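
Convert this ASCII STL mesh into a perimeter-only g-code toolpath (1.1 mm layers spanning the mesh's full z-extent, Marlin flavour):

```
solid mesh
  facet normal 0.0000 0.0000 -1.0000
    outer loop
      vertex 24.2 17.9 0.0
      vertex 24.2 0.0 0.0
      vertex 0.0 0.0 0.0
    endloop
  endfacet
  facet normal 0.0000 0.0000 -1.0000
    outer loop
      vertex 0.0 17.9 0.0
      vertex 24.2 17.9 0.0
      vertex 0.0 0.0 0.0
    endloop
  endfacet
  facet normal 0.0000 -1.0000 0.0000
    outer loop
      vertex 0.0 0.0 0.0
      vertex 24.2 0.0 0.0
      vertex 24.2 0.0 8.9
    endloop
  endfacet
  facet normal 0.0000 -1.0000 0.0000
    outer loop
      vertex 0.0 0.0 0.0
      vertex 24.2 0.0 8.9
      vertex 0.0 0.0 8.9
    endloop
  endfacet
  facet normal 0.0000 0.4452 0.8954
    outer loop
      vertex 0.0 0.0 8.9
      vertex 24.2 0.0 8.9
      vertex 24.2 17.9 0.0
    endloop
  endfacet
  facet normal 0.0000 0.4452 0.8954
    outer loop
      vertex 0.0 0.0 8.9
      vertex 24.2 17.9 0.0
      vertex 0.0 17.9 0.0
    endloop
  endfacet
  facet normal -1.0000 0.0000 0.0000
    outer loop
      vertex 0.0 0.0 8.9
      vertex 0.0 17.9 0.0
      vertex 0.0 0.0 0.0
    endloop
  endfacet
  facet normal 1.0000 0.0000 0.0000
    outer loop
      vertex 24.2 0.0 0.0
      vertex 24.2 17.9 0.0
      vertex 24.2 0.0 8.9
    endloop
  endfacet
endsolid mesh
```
; perimeter-only toolpath
G21 ; units = mm
G90 ; absolute positioning
G28 ; home
; layer 1
G0 Z1.1
G0 X0.0 Y0.0
G1 X24.2 Y0.0
G1 X24.2 Y15.7
G1 X0.0 Y15.7
G1 X0.0 Y0.0
; layer 2
G0 Z2.2
G0 X0.0 Y0.0
G1 X24.2 Y0.0
G1 X24.2 Y13.4
G1 X0.0 Y13.4
G1 X0.0 Y0.0
; layer 3
G0 Z3.3
G0 X0.0 Y0.0
G1 X24.2 Y0.0
G1 X24.2 Y11.2
G1 X0.0 Y11.2
G1 X0.0 Y0.0
; layer 4
G0 Z4.5
G0 X0.0 Y0.0
G1 X24.2 Y0.0
G1 X24.2 Y8.9
G1 X0.0 Y8.9
G1 X0.0 Y0.0
; layer 5
G0 Z5.6
G0 X0.0 Y0.0
G1 X24.2 Y0.0
G1 X24.2 Y6.7
G1 X0.0 Y6.7
G1 X0.0 Y0.0
; layer 6
G0 Z6.7
G0 X0.0 Y0.0
G1 X24.2 Y0.0
G1 X24.2 Y4.5
G1 X0.0 Y4.5
G1 X0.0 Y0.0
; layer 7
G0 Z7.8
G0 X0.0 Y0.0
G1 X24.2 Y0.0
G1 X24.2 Y2.2
G1 X0.0 Y2.2
G1 X0.0 Y0.0
M2 ; end

The solid is a wedge (ramp): 24.2 × 17.9 mm base, rising to 8.9 mm along the y=0 edge and sloping linearly to z=0 at y=17.9. Slicing at Δz = 1.1 mm — 8 equal slices spanning the solid's height, so layer i sits at z = i·h/8 — gives 7 non-empty perimeters. Each is a 4-segment closed polygon; G0 lifts to the layer z and rapids to the start vertex, then G1 traces the edges. The cross-section shrinks linearly with z (the slice at the apex is degenerate and omitted).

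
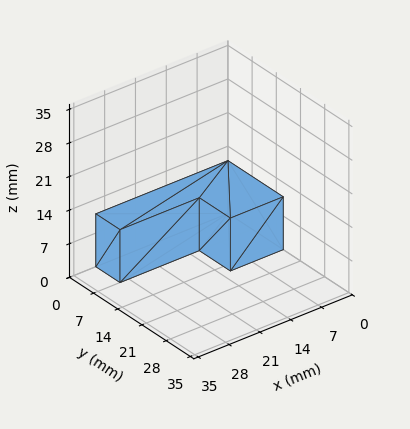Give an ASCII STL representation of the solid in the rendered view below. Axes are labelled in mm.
Reading the render: the shape is an L-shaped prism: outer 30 × 16 mm, arm thicknesses ≈ 7 mm (horizontal) and 12 mm (vertical), extruded 11 mm in z (dimensions read to the nearest mm from the axis ticks). For the STL, each face is triangulated and given an outward normal.

solid part
  facet normal 0.0000 0.0000 -1.0000
    outer loop
      vertex 30.00 7.00 0.00
      vertex 30.00 0.00 0.00
      vertex 0.00 0.00 0.00
    endloop
  endfacet
  facet normal 0.0000 0.0000 -1.0000
    outer loop
      vertex 12.00 7.00 0.00
      vertex 30.00 7.00 0.00
      vertex 0.00 0.00 0.00
    endloop
  endfacet
  facet normal 0.0000 0.0000 -1.0000
    outer loop
      vertex 12.00 16.00 0.00
      vertex 12.00 7.00 0.00
      vertex 0.00 0.00 0.00
    endloop
  endfacet
  facet normal 0.0000 0.0000 -1.0000
    outer loop
      vertex 0.00 16.00 0.00
      vertex 12.00 16.00 0.00
      vertex 0.00 0.00 0.00
    endloop
  endfacet
  facet normal 0.0000 0.0000 1.0000
    outer loop
      vertex 0.00 0.00 11.00
      vertex 30.00 0.00 11.00
      vertex 30.00 7.00 11.00
    endloop
  endfacet
  facet normal 0.0000 0.0000 1.0000
    outer loop
      vertex 0.00 0.00 11.00
      vertex 30.00 7.00 11.00
      vertex 12.00 7.00 11.00
    endloop
  endfacet
  facet normal 0.0000 0.0000 1.0000
    outer loop
      vertex 0.00 0.00 11.00
      vertex 12.00 7.00 11.00
      vertex 12.00 16.00 11.00
    endloop
  endfacet
  facet normal 0.0000 0.0000 1.0000
    outer loop
      vertex 0.00 0.00 11.00
      vertex 12.00 16.00 11.00
      vertex 0.00 16.00 11.00
    endloop
  endfacet
  facet normal 0.0000 -1.0000 0.0000
    outer loop
      vertex 0.00 0.00 0.00
      vertex 30.00 0.00 0.00
      vertex 30.00 0.00 11.00
    endloop
  endfacet
  facet normal 0.0000 -1.0000 0.0000
    outer loop
      vertex 0.00 0.00 0.00
      vertex 30.00 0.00 11.00
      vertex 0.00 0.00 11.00
    endloop
  endfacet
  facet normal 1.0000 0.0000 0.0000
    outer loop
      vertex 30.00 0.00 0.00
      vertex 30.00 7.00 0.00
      vertex 30.00 7.00 11.00
    endloop
  endfacet
  facet normal 1.0000 0.0000 0.0000
    outer loop
      vertex 30.00 0.00 0.00
      vertex 30.00 7.00 11.00
      vertex 30.00 0.00 11.00
    endloop
  endfacet
  facet normal 0.0000 1.0000 0.0000
    outer loop
      vertex 30.00 7.00 0.00
      vertex 12.00 7.00 0.00
      vertex 12.00 7.00 11.00
    endloop
  endfacet
  facet normal 0.0000 1.0000 0.0000
    outer loop
      vertex 30.00 7.00 0.00
      vertex 12.00 7.00 11.00
      vertex 30.00 7.00 11.00
    endloop
  endfacet
  facet normal 1.0000 0.0000 0.0000
    outer loop
      vertex 12.00 7.00 0.00
      vertex 12.00 16.00 0.00
      vertex 12.00 16.00 11.00
    endloop
  endfacet
  facet normal 1.0000 0.0000 0.0000
    outer loop
      vertex 12.00 7.00 0.00
      vertex 12.00 16.00 11.00
      vertex 12.00 7.00 11.00
    endloop
  endfacet
  facet normal 0.0000 1.0000 0.0000
    outer loop
      vertex 12.00 16.00 0.00
      vertex 0.00 16.00 0.00
      vertex 0.00 16.00 11.00
    endloop
  endfacet
  facet normal 0.0000 1.0000 0.0000
    outer loop
      vertex 12.00 16.00 0.00
      vertex 0.00 16.00 11.00
      vertex 12.00 16.00 11.00
    endloop
  endfacet
  facet normal -1.0000 0.0000 0.0000
    outer loop
      vertex 0.00 16.00 0.00
      vertex 0.00 0.00 0.00
      vertex 0.00 0.00 11.00
    endloop
  endfacet
  facet normal -1.0000 0.0000 0.0000
    outer loop
      vertex 0.00 16.00 0.00
      vertex 0.00 0.00 11.00
      vertex 0.00 16.00 11.00
    endloop
  endfacet
endsolid part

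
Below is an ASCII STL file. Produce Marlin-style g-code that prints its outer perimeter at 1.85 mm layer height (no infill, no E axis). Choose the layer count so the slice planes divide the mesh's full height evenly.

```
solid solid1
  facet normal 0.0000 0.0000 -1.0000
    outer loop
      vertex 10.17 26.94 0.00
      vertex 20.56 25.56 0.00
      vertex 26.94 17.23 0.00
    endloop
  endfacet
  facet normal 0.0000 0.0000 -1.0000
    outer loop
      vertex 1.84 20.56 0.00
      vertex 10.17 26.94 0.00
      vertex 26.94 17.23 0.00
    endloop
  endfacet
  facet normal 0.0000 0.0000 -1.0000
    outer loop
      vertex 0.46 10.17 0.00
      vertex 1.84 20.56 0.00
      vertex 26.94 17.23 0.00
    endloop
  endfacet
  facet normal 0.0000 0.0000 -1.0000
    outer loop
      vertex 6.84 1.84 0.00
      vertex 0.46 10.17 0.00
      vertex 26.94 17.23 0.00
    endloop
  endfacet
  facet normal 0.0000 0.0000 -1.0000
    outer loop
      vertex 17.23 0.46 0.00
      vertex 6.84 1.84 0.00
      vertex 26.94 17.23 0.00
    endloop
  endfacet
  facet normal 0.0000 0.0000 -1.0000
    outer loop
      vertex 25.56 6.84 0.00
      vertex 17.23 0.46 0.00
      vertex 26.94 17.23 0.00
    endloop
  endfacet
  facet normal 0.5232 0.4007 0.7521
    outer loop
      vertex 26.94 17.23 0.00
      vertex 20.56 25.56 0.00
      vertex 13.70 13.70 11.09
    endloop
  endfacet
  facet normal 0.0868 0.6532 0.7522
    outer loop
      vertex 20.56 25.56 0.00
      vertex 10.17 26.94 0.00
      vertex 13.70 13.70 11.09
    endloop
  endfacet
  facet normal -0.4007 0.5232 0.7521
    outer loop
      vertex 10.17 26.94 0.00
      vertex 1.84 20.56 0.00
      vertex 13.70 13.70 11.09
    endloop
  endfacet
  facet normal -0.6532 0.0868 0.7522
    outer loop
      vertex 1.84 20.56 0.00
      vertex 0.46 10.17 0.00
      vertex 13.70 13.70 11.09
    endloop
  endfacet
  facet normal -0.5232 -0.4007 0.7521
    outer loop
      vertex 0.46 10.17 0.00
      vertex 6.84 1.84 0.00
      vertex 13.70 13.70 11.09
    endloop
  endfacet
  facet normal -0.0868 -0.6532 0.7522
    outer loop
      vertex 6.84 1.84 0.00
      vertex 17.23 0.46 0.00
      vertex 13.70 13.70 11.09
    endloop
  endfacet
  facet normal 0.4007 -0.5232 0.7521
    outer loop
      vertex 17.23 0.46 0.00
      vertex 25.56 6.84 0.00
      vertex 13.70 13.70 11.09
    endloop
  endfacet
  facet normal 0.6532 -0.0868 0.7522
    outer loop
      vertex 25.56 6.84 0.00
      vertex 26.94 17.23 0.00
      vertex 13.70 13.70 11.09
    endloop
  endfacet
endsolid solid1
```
; perimeter-only toolpath
G21 ; units = mm
G90 ; absolute positioning
G28 ; home
; layer 1
G0 Z1.85
G0 X24.73 Y16.64
G1 X19.42 Y23.58
G1 X10.76 Y24.73
G1 X3.82 Y19.42
G1 X2.67 Y10.76
G1 X7.98 Y3.82
G1 X16.64 Y2.67
G1 X23.58 Y7.98
G1 X24.73 Y16.64
; layer 2
G0 Z3.70
G0 X22.53 Y16.05
G1 X18.27 Y21.61
G1 X11.35 Y22.53
G1 X5.79 Y18.27
G1 X4.87 Y11.35
G1 X9.13 Y5.79
G1 X16.05 Y4.87
G1 X21.61 Y9.13
G1 X22.53 Y16.05
; layer 3
G0 Z5.54
G0 X20.32 Y15.46
G1 X17.13 Y19.63
G1 X11.93 Y20.32
G1 X7.77 Y17.13
G1 X7.08 Y11.93
G1 X10.27 Y7.77
G1 X15.46 Y7.08
G1 X19.63 Y10.27
G1 X20.32 Y15.46
; layer 4
G0 Z7.39
G0 X18.11 Y14.88
G1 X15.99 Y17.65
G1 X12.52 Y18.11
G1 X9.75 Y15.99
G1 X9.29 Y12.52
G1 X11.41 Y9.75
G1 X14.88 Y9.29
G1 X17.65 Y11.41
G1 X18.11 Y14.88
; layer 5
G0 Z9.24
G0 X15.91 Y14.29
G1 X14.84 Y15.68
G1 X13.11 Y15.91
G1 X11.72 Y14.84
G1 X11.49 Y13.11
G1 X12.56 Y11.72
G1 X14.29 Y11.49
G1 X15.68 Y12.56
G1 X15.91 Y14.29
M2 ; end

The solid is a regular 8-sided pyramid, base circumscribed radius ≈ 13.7 mm, apex at z ≈ 11.1 mm. Slicing at Δz = 1.85 mm — 6 equal slices spanning the solid's height, so layer i sits at z = i·h/6 — gives 5 non-empty perimeters. Each is a 8-segment closed polygon; G0 lifts to the layer z and rapids to the start vertex, then G1 traces the edges. The cross-section shrinks linearly with z (the slice at the apex is degenerate and omitted).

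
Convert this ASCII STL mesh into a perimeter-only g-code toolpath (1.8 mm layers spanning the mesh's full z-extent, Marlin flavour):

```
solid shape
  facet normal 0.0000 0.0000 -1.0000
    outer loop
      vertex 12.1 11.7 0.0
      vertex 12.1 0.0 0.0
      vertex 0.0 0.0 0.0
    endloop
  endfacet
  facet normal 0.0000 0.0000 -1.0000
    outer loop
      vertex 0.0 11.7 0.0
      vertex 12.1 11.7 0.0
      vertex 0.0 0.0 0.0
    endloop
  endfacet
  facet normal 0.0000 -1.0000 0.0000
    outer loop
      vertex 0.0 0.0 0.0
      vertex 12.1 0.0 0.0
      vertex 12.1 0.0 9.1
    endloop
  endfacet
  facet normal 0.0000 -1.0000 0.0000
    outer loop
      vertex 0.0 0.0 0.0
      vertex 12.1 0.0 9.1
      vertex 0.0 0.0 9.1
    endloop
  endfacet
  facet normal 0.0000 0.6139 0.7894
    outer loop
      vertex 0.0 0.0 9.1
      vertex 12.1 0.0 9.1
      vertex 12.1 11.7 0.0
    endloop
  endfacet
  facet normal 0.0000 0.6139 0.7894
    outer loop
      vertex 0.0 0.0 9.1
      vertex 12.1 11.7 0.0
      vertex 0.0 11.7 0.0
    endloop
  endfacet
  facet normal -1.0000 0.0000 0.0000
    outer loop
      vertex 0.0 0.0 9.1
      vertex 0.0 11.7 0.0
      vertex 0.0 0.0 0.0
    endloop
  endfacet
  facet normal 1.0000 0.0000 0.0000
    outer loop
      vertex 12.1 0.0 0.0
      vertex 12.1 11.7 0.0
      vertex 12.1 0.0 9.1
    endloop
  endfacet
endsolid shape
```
; perimeter-only toolpath
G21 ; units = mm
G90 ; absolute positioning
G28 ; home
; layer 1
G0 Z1.8
G0 X0.0 Y0.0
G1 X12.1 Y0.0
G1 X12.1 Y9.4
G1 X0.0 Y9.4
G1 X0.0 Y0.0
; layer 2
G0 Z3.6
G0 X0.0 Y0.0
G1 X12.1 Y0.0
G1 X12.1 Y7.0
G1 X0.0 Y7.0
G1 X0.0 Y0.0
; layer 3
G0 Z5.5
G0 X0.0 Y0.0
G1 X12.1 Y0.0
G1 X12.1 Y4.7
G1 X0.0 Y4.7
G1 X0.0 Y0.0
; layer 4
G0 Z7.3
G0 X0.0 Y0.0
G1 X12.1 Y0.0
G1 X12.1 Y2.3
G1 X0.0 Y2.3
G1 X0.0 Y0.0
M2 ; end

The solid is a wedge (ramp): 12.1 × 11.7 mm base, rising to 9.1 mm along the y=0 edge and sloping linearly to z=0 at y=11.7. Slicing at Δz = 1.8 mm — 5 equal slices spanning the solid's height, so layer i sits at z = i·h/5 — gives 4 non-empty perimeters. Each is a 4-segment closed polygon; G0 lifts to the layer z and rapids to the start vertex, then G1 traces the edges. The cross-section shrinks linearly with z (the slice at the apex is degenerate and omitted).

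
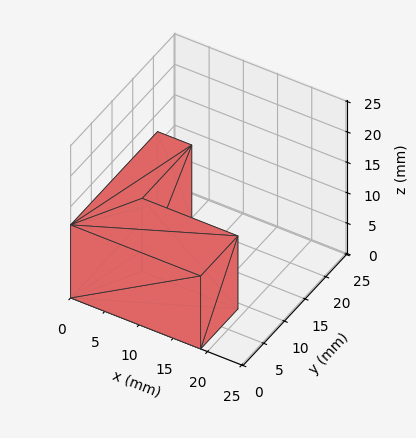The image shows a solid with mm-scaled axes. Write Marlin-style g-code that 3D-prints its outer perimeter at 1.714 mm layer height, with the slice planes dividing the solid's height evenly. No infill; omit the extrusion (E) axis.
Reading the render: the shape is an L-shaped prism: outer 19 × 21 mm, arm thicknesses ≈ 9 mm (horizontal) and 5 mm (vertical), extruded 12 mm in z (dimensions read to the nearest mm from the axis ticks). For the g-code, the solid's height is divided into equal slices at the stated Δz and each level perimeter traced with G1 moves after a G0 lift.

; perimeter-only toolpath
G21 ; units = mm
G90 ; absolute positioning
G28 ; home
; layer 1
G0 Z1.714
G0 X0.000 Y0.000
G1 X19.000 Y0.000
G1 X19.000 Y9.000
G1 X5.000 Y9.000
G1 X5.000 Y21.000
G1 X0.000 Y21.000
G1 X0.000 Y0.000
; layer 2
G0 Z3.429
G0 X0.000 Y0.000
G1 X19.000 Y0.000
G1 X19.000 Y9.000
G1 X5.000 Y9.000
G1 X5.000 Y21.000
G1 X0.000 Y21.000
G1 X0.000 Y0.000
; layer 3
G0 Z5.143
G0 X0.000 Y0.000
G1 X19.000 Y0.000
G1 X19.000 Y9.000
G1 X5.000 Y9.000
G1 X5.000 Y21.000
G1 X0.000 Y21.000
G1 X0.000 Y0.000
; layer 4
G0 Z6.857
G0 X0.000 Y0.000
G1 X19.000 Y0.000
G1 X19.000 Y9.000
G1 X5.000 Y9.000
G1 X5.000 Y21.000
G1 X0.000 Y21.000
G1 X0.000 Y0.000
; layer 5
G0 Z8.571
G0 X0.000 Y0.000
G1 X19.000 Y0.000
G1 X19.000 Y9.000
G1 X5.000 Y9.000
G1 X5.000 Y21.000
G1 X0.000 Y21.000
G1 X0.000 Y0.000
; layer 6
G0 Z10.286
G0 X0.000 Y0.000
G1 X19.000 Y0.000
G1 X19.000 Y9.000
G1 X5.000 Y9.000
G1 X5.000 Y21.000
G1 X0.000 Y21.000
G1 X0.000 Y0.000
; layer 7
G0 Z12.000
G0 X0.000 Y0.000
G1 X19.000 Y0.000
G1 X19.000 Y9.000
G1 X5.000 Y9.000
G1 X5.000 Y21.000
G1 X0.000 Y21.000
G1 X0.000 Y0.000
M2 ; end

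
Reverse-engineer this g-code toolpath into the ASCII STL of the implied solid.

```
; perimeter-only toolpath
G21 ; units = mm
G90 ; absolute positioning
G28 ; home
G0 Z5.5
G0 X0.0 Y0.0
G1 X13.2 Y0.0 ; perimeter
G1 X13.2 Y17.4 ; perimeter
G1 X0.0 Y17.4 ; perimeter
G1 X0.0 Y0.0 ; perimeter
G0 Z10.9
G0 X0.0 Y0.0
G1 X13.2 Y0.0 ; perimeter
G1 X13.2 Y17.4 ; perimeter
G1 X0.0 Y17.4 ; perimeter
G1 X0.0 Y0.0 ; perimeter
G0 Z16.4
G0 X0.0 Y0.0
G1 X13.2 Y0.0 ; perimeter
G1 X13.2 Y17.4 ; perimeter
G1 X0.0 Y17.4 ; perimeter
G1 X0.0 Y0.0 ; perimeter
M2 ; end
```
solid part
  facet normal 0.0000 0.0000 -1.0000
    outer loop
      vertex 13.2 17.4 0.0
      vertex 13.2 0.0 0.0
      vertex 0.0 0.0 0.0
    endloop
  endfacet
  facet normal 0.0000 0.0000 -1.0000
    outer loop
      vertex 0.0 17.4 0.0
      vertex 13.2 17.4 0.0
      vertex 0.0 0.0 0.0
    endloop
  endfacet
  facet normal 0.0000 0.0000 1.0000
    outer loop
      vertex 0.0 0.0 16.4
      vertex 13.2 0.0 16.4
      vertex 13.2 17.4 16.4
    endloop
  endfacet
  facet normal 0.0000 0.0000 1.0000
    outer loop
      vertex 0.0 0.0 16.4
      vertex 13.2 17.4 16.4
      vertex 0.0 17.4 16.4
    endloop
  endfacet
  facet normal 0.0000 -1.0000 0.0000
    outer loop
      vertex 0.0 0.0 0.0
      vertex 13.2 0.0 0.0
      vertex 13.2 0.0 16.4
    endloop
  endfacet
  facet normal 0.0000 -1.0000 0.0000
    outer loop
      vertex 0.0 0.0 0.0
      vertex 13.2 0.0 16.4
      vertex 0.0 0.0 16.4
    endloop
  endfacet
  facet normal 0.0000 1.0000 0.0000
    outer loop
      vertex 13.2 17.4 16.4
      vertex 13.2 17.4 0.0
      vertex 0.0 17.4 0.0
    endloop
  endfacet
  facet normal 0.0000 1.0000 0.0000
    outer loop
      vertex 0.0 17.4 16.4
      vertex 13.2 17.4 16.4
      vertex 0.0 17.4 0.0
    endloop
  endfacet
  facet normal -1.0000 0.0000 0.0000
    outer loop
      vertex 0.0 17.4 16.4
      vertex 0.0 17.4 0.0
      vertex 0.0 0.0 0.0
    endloop
  endfacet
  facet normal -1.0000 0.0000 0.0000
    outer loop
      vertex 0.0 0.0 16.4
      vertex 0.0 17.4 16.4
      vertex 0.0 0.0 0.0
    endloop
  endfacet
  facet normal 1.0000 0.0000 0.0000
    outer loop
      vertex 13.2 0.0 0.0
      vertex 13.2 17.4 0.0
      vertex 13.2 17.4 16.4
    endloop
  endfacet
  facet normal 1.0000 0.0000 0.0000
    outer loop
      vertex 13.2 0.0 0.0
      vertex 13.2 17.4 16.4
      vertex 13.2 0.0 16.4
    endloop
  endfacet
endsolid part

The G0 Z moves step by Δz≈5.5 mm. Every layer's G1 loop is the same polygon, so the solid is a straight extrusion of it from z=0 to z≈16.4. Closing with flat bottom and top caps and triangulating gives 12 facets — a rectangular box, roughly 13.2 × 17.4 mm footprint and 16.4 mm tall.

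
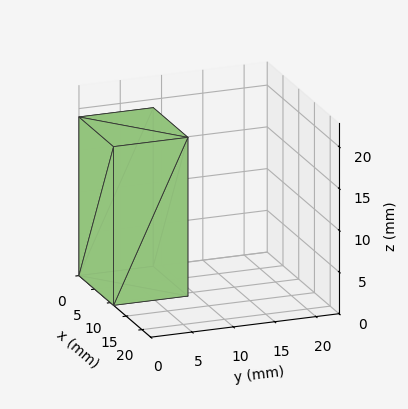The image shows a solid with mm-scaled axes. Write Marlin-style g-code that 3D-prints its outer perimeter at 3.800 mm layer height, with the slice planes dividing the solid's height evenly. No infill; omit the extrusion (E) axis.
Reading the render: the shape is a rectangular box, roughly 11 × 9 mm footprint and 19 mm tall (dimensions read to the nearest mm from the axis ticks). For the g-code, the solid's height is divided into equal slices at the stated Δz and each level perimeter traced with G1 moves after a G0 lift.

; perimeter-only toolpath
G21 ; units = mm
G90 ; absolute positioning
G28 ; home
; layer 1
G0 Z3.800
G0 X0.000 Y0.000
G1 X11.000 Y0.000
G1 X11.000 Y9.000
G1 X0.000 Y9.000
G1 X0.000 Y0.000
; layer 2
G0 Z7.600
G0 X0.000 Y0.000
G1 X11.000 Y0.000
G1 X11.000 Y9.000
G1 X0.000 Y9.000
G1 X0.000 Y0.000
; layer 3
G0 Z11.400
G0 X0.000 Y0.000
G1 X11.000 Y0.000
G1 X11.000 Y9.000
G1 X0.000 Y9.000
G1 X0.000 Y0.000
; layer 4
G0 Z15.200
G0 X0.000 Y0.000
G1 X11.000 Y0.000
G1 X11.000 Y9.000
G1 X0.000 Y9.000
G1 X0.000 Y0.000
; layer 5
G0 Z19.000
G0 X0.000 Y0.000
G1 X11.000 Y0.000
G1 X11.000 Y9.000
G1 X0.000 Y9.000
G1 X0.000 Y0.000
M2 ; end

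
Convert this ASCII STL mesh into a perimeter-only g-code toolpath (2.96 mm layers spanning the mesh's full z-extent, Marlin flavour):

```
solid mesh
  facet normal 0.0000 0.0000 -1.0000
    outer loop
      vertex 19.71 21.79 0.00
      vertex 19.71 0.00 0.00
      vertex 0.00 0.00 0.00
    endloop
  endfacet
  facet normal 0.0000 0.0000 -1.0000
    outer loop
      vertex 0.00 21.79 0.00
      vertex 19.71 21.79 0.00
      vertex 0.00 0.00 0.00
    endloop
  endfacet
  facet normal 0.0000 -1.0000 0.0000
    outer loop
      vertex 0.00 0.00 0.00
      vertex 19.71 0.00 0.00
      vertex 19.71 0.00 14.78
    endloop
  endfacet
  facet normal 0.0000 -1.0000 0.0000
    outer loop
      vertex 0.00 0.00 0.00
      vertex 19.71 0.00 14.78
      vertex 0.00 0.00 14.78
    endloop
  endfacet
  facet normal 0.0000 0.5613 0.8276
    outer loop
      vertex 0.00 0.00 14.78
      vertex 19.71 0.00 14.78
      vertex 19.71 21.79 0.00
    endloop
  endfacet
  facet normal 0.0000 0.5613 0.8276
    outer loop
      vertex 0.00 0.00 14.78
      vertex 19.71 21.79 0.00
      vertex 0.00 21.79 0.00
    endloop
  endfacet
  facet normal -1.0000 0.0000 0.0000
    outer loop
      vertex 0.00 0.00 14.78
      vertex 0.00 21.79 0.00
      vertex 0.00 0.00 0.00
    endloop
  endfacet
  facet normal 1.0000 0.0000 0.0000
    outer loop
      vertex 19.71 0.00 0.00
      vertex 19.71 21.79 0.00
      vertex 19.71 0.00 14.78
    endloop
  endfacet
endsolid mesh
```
; perimeter-only toolpath
G21 ; units = mm
G90 ; absolute positioning
G28 ; home
; layer 1
G0 Z2.96
G0 X0.00 Y0.00
G1 X19.71 Y0.00
G1 X19.71 Y17.43
G1 X0.00 Y17.43
G1 X0.00 Y0.00
; layer 2
G0 Z5.91
G0 X0.00 Y0.00
G1 X19.71 Y0.00
G1 X19.71 Y13.07
G1 X0.00 Y13.07
G1 X0.00 Y0.00
; layer 3
G0 Z8.87
G0 X0.00 Y0.00
G1 X19.71 Y0.00
G1 X19.71 Y8.72
G1 X0.00 Y8.72
G1 X0.00 Y0.00
; layer 4
G0 Z11.82
G0 X0.00 Y0.00
G1 X19.71 Y0.00
G1 X19.71 Y4.36
G1 X0.00 Y4.36
G1 X0.00 Y0.00
M2 ; end

The solid is a wedge (ramp): 19.7 × 21.8 mm base, rising to 14.8 mm along the y=0 edge and sloping linearly to z=0 at y=21.8. Slicing at Δz = 2.96 mm — 5 equal slices spanning the solid's height, so layer i sits at z = i·h/5 — gives 4 non-empty perimeters. Each is a 4-segment closed polygon; G0 lifts to the layer z and rapids to the start vertex, then G1 traces the edges. The cross-section shrinks linearly with z (the slice at the apex is degenerate and omitted).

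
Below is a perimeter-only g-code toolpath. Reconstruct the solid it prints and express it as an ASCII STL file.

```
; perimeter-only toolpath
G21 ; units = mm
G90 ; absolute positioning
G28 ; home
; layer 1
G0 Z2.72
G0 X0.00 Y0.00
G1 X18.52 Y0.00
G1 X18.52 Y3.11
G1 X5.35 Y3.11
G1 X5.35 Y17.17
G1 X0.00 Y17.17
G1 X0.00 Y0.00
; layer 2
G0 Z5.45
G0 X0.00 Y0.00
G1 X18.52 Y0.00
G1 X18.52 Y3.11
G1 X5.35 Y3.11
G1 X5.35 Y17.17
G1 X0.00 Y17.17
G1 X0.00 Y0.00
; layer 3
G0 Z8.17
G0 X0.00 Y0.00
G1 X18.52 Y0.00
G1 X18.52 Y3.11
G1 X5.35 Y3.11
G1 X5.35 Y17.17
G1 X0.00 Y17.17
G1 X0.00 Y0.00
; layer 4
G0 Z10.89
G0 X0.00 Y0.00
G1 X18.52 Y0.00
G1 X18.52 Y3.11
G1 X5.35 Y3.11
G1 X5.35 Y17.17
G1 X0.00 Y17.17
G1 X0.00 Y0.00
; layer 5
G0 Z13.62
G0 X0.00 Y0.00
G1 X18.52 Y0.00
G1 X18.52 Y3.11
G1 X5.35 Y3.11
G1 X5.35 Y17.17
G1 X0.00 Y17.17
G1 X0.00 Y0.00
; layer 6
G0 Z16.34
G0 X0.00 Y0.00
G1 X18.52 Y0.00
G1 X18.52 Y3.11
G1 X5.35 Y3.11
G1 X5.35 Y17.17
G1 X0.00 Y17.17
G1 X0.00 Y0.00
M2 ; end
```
solid part
  facet normal 0.0000 0.0000 -1.0000
    outer loop
      vertex 18.52 3.11 0.00
      vertex 18.52 0.00 0.00
      vertex 0.00 0.00 0.00
    endloop
  endfacet
  facet normal 0.0000 0.0000 -1.0000
    outer loop
      vertex 5.35 3.11 0.00
      vertex 18.52 3.11 0.00
      vertex 0.00 0.00 0.00
    endloop
  endfacet
  facet normal 0.0000 0.0000 -1.0000
    outer loop
      vertex 5.35 17.17 0.00
      vertex 5.35 3.11 0.00
      vertex 0.00 0.00 0.00
    endloop
  endfacet
  facet normal 0.0000 0.0000 -1.0000
    outer loop
      vertex 0.00 17.17 0.00
      vertex 5.35 17.17 0.00
      vertex 0.00 0.00 0.00
    endloop
  endfacet
  facet normal 0.0000 0.0000 1.0000
    outer loop
      vertex 0.00 0.00 16.34
      vertex 18.52 0.00 16.34
      vertex 18.52 3.11 16.34
    endloop
  endfacet
  facet normal 0.0000 0.0000 1.0000
    outer loop
      vertex 0.00 0.00 16.34
      vertex 18.52 3.11 16.34
      vertex 5.35 3.11 16.34
    endloop
  endfacet
  facet normal 0.0000 0.0000 1.0000
    outer loop
      vertex 0.00 0.00 16.34
      vertex 5.35 3.11 16.34
      vertex 5.35 17.17 16.34
    endloop
  endfacet
  facet normal 0.0000 0.0000 1.0000
    outer loop
      vertex 0.00 0.00 16.34
      vertex 5.35 17.17 16.34
      vertex 0.00 17.17 16.34
    endloop
  endfacet
  facet normal 0.0000 -1.0000 0.0000
    outer loop
      vertex 0.00 0.00 0.00
      vertex 18.52 0.00 0.00
      vertex 18.52 0.00 16.34
    endloop
  endfacet
  facet normal 0.0000 -1.0000 0.0000
    outer loop
      vertex 0.00 0.00 0.00
      vertex 18.52 0.00 16.34
      vertex 0.00 0.00 16.34
    endloop
  endfacet
  facet normal 1.0000 0.0000 0.0000
    outer loop
      vertex 18.52 0.00 0.00
      vertex 18.52 3.11 0.00
      vertex 18.52 3.11 16.34
    endloop
  endfacet
  facet normal 1.0000 0.0000 0.0000
    outer loop
      vertex 18.52 0.00 0.00
      vertex 18.52 3.11 16.34
      vertex 18.52 0.00 16.34
    endloop
  endfacet
  facet normal 0.0000 1.0000 0.0000
    outer loop
      vertex 18.52 3.11 0.00
      vertex 5.35 3.11 0.00
      vertex 5.35 3.11 16.34
    endloop
  endfacet
  facet normal 0.0000 1.0000 0.0000
    outer loop
      vertex 18.52 3.11 0.00
      vertex 5.35 3.11 16.34
      vertex 18.52 3.11 16.34
    endloop
  endfacet
  facet normal 1.0000 0.0000 0.0000
    outer loop
      vertex 5.35 3.11 0.00
      vertex 5.35 17.17 0.00
      vertex 5.35 17.17 16.34
    endloop
  endfacet
  facet normal 1.0000 0.0000 0.0000
    outer loop
      vertex 5.35 3.11 0.00
      vertex 5.35 17.17 16.34
      vertex 5.35 3.11 16.34
    endloop
  endfacet
  facet normal 0.0000 1.0000 0.0000
    outer loop
      vertex 5.35 17.17 0.00
      vertex 0.00 17.17 0.00
      vertex 0.00 17.17 16.34
    endloop
  endfacet
  facet normal 0.0000 1.0000 0.0000
    outer loop
      vertex 5.35 17.17 0.00
      vertex 0.00 17.17 16.34
      vertex 5.35 17.17 16.34
    endloop
  endfacet
  facet normal -1.0000 0.0000 0.0000
    outer loop
      vertex 0.00 17.17 0.00
      vertex 0.00 0.00 0.00
      vertex 0.00 0.00 16.34
    endloop
  endfacet
  facet normal -1.0000 0.0000 0.0000
    outer loop
      vertex 0.00 17.17 0.00
      vertex 0.00 0.00 16.34
      vertex 0.00 17.17 16.34
    endloop
  endfacet
endsolid part

The G0 Z moves step by Δz≈2.72 mm. Every layer's G1 loop is the same polygon, so the solid is a straight extrusion of it from z=0 to z≈16.3. Closing with flat bottom and top caps and triangulating gives 20 facets — an L-shaped prism: outer 18.5 × 17.2 mm, arm thicknesses ≈ 3.11 mm (horizontal) and 5.35 mm (vertical), extruded 16.3 mm in z.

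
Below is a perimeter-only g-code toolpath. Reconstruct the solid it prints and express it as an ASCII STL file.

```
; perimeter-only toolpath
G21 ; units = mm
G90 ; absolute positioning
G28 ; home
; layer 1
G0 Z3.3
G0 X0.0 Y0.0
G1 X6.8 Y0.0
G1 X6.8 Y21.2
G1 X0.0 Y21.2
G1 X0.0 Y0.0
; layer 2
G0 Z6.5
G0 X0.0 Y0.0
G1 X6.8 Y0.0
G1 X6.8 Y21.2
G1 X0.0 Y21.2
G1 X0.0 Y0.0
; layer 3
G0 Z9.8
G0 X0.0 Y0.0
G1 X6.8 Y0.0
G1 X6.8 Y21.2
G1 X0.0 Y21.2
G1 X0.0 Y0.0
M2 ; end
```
solid part
  facet normal 0.0000 0.0000 -1.0000
    outer loop
      vertex 6.8 21.2 0.0
      vertex 6.8 0.0 0.0
      vertex 0.0 0.0 0.0
    endloop
  endfacet
  facet normal 0.0000 0.0000 -1.0000
    outer loop
      vertex 0.0 21.2 0.0
      vertex 6.8 21.2 0.0
      vertex 0.0 0.0 0.0
    endloop
  endfacet
  facet normal 0.0000 0.0000 1.0000
    outer loop
      vertex 0.0 0.0 9.8
      vertex 6.8 0.0 9.8
      vertex 6.8 21.2 9.8
    endloop
  endfacet
  facet normal 0.0000 0.0000 1.0000
    outer loop
      vertex 0.0 0.0 9.8
      vertex 6.8 21.2 9.8
      vertex 0.0 21.2 9.8
    endloop
  endfacet
  facet normal 0.0000 -1.0000 0.0000
    outer loop
      vertex 0.0 0.0 0.0
      vertex 6.8 0.0 0.0
      vertex 6.8 0.0 9.8
    endloop
  endfacet
  facet normal 0.0000 -1.0000 0.0000
    outer loop
      vertex 0.0 0.0 0.0
      vertex 6.8 0.0 9.8
      vertex 0.0 0.0 9.8
    endloop
  endfacet
  facet normal 0.0000 1.0000 0.0000
    outer loop
      vertex 6.8 21.2 9.8
      vertex 6.8 21.2 0.0
      vertex 0.0 21.2 0.0
    endloop
  endfacet
  facet normal 0.0000 1.0000 0.0000
    outer loop
      vertex 0.0 21.2 9.8
      vertex 6.8 21.2 9.8
      vertex 0.0 21.2 0.0
    endloop
  endfacet
  facet normal -1.0000 0.0000 0.0000
    outer loop
      vertex 0.0 21.2 9.8
      vertex 0.0 21.2 0.0
      vertex 0.0 0.0 0.0
    endloop
  endfacet
  facet normal -1.0000 0.0000 0.0000
    outer loop
      vertex 0.0 0.0 9.8
      vertex 0.0 21.2 9.8
      vertex 0.0 0.0 0.0
    endloop
  endfacet
  facet normal 1.0000 0.0000 0.0000
    outer loop
      vertex 6.8 0.0 0.0
      vertex 6.8 21.2 0.0
      vertex 6.8 21.2 9.8
    endloop
  endfacet
  facet normal 1.0000 0.0000 0.0000
    outer loop
      vertex 6.8 0.0 0.0
      vertex 6.8 21.2 9.8
      vertex 6.8 0.0 9.8
    endloop
  endfacet
endsolid part

The G0 Z moves step by Δz≈3.3 mm. Every layer's G1 loop is the same polygon, so the solid is a straight extrusion of it from z=0 to z≈9.8. Closing with flat bottom and top caps and triangulating gives 12 facets — a rectangular box, roughly 6.8 × 21.2 mm footprint and 9.8 mm tall.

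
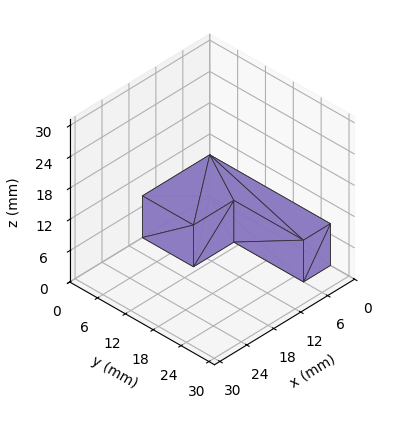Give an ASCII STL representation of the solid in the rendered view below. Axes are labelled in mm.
Reading the render: the shape is an L-shaped prism: outer 15 × 26 mm, arm thicknesses ≈ 11 mm (horizontal) and 6 mm (vertical), extruded 8 mm in z (dimensions read to the nearest mm from the axis ticks). For the STL, each face is triangulated and given an outward normal.

solid part
  facet normal 0.0000 0.0000 -1.0000
    outer loop
      vertex 15.00 11.00 0.00
      vertex 15.00 0.00 0.00
      vertex 0.00 0.00 0.00
    endloop
  endfacet
  facet normal 0.0000 0.0000 -1.0000
    outer loop
      vertex 6.00 11.00 0.00
      vertex 15.00 11.00 0.00
      vertex 0.00 0.00 0.00
    endloop
  endfacet
  facet normal 0.0000 0.0000 -1.0000
    outer loop
      vertex 6.00 26.00 0.00
      vertex 6.00 11.00 0.00
      vertex 0.00 0.00 0.00
    endloop
  endfacet
  facet normal 0.0000 0.0000 -1.0000
    outer loop
      vertex 0.00 26.00 0.00
      vertex 6.00 26.00 0.00
      vertex 0.00 0.00 0.00
    endloop
  endfacet
  facet normal 0.0000 0.0000 1.0000
    outer loop
      vertex 0.00 0.00 8.00
      vertex 15.00 0.00 8.00
      vertex 15.00 11.00 8.00
    endloop
  endfacet
  facet normal 0.0000 0.0000 1.0000
    outer loop
      vertex 0.00 0.00 8.00
      vertex 15.00 11.00 8.00
      vertex 6.00 11.00 8.00
    endloop
  endfacet
  facet normal 0.0000 0.0000 1.0000
    outer loop
      vertex 0.00 0.00 8.00
      vertex 6.00 11.00 8.00
      vertex 6.00 26.00 8.00
    endloop
  endfacet
  facet normal 0.0000 0.0000 1.0000
    outer loop
      vertex 0.00 0.00 8.00
      vertex 6.00 26.00 8.00
      vertex 0.00 26.00 8.00
    endloop
  endfacet
  facet normal 0.0000 -1.0000 0.0000
    outer loop
      vertex 0.00 0.00 0.00
      vertex 15.00 0.00 0.00
      vertex 15.00 0.00 8.00
    endloop
  endfacet
  facet normal 0.0000 -1.0000 0.0000
    outer loop
      vertex 0.00 0.00 0.00
      vertex 15.00 0.00 8.00
      vertex 0.00 0.00 8.00
    endloop
  endfacet
  facet normal 1.0000 0.0000 0.0000
    outer loop
      vertex 15.00 0.00 0.00
      vertex 15.00 11.00 0.00
      vertex 15.00 11.00 8.00
    endloop
  endfacet
  facet normal 1.0000 0.0000 0.0000
    outer loop
      vertex 15.00 0.00 0.00
      vertex 15.00 11.00 8.00
      vertex 15.00 0.00 8.00
    endloop
  endfacet
  facet normal 0.0000 1.0000 0.0000
    outer loop
      vertex 15.00 11.00 0.00
      vertex 6.00 11.00 0.00
      vertex 6.00 11.00 8.00
    endloop
  endfacet
  facet normal 0.0000 1.0000 0.0000
    outer loop
      vertex 15.00 11.00 0.00
      vertex 6.00 11.00 8.00
      vertex 15.00 11.00 8.00
    endloop
  endfacet
  facet normal 1.0000 0.0000 0.0000
    outer loop
      vertex 6.00 11.00 0.00
      vertex 6.00 26.00 0.00
      vertex 6.00 26.00 8.00
    endloop
  endfacet
  facet normal 1.0000 0.0000 0.0000
    outer loop
      vertex 6.00 11.00 0.00
      vertex 6.00 26.00 8.00
      vertex 6.00 11.00 8.00
    endloop
  endfacet
  facet normal 0.0000 1.0000 0.0000
    outer loop
      vertex 6.00 26.00 0.00
      vertex 0.00 26.00 0.00
      vertex 0.00 26.00 8.00
    endloop
  endfacet
  facet normal 0.0000 1.0000 0.0000
    outer loop
      vertex 6.00 26.00 0.00
      vertex 0.00 26.00 8.00
      vertex 6.00 26.00 8.00
    endloop
  endfacet
  facet normal -1.0000 0.0000 0.0000
    outer loop
      vertex 0.00 26.00 0.00
      vertex 0.00 0.00 0.00
      vertex 0.00 0.00 8.00
    endloop
  endfacet
  facet normal -1.0000 0.0000 0.0000
    outer loop
      vertex 0.00 26.00 0.00
      vertex 0.00 0.00 8.00
      vertex 0.00 26.00 8.00
    endloop
  endfacet
endsolid part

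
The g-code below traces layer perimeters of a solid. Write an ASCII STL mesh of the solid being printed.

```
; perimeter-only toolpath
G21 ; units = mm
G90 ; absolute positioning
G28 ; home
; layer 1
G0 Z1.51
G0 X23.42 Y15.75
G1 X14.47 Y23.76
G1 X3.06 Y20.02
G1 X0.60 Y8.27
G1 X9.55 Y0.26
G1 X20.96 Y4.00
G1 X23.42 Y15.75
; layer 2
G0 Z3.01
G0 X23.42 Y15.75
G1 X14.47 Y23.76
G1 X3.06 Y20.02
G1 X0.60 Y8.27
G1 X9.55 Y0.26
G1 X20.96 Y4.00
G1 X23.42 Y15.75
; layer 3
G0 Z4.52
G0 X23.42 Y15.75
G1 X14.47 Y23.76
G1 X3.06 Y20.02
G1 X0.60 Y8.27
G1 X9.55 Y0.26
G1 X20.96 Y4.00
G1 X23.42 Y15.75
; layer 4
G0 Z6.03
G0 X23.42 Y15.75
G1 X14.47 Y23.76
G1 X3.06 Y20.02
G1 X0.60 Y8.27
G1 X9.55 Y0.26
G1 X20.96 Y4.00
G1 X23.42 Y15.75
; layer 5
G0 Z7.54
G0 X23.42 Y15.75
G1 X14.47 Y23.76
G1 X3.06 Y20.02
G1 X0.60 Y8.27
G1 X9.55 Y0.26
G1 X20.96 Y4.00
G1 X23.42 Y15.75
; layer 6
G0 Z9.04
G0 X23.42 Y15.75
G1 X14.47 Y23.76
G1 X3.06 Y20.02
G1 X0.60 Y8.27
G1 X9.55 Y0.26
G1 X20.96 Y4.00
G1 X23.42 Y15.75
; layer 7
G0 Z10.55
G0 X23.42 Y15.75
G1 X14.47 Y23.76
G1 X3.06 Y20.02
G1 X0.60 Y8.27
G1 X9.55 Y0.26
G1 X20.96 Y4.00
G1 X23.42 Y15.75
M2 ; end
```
solid part
  facet normal 0.0000 0.0000 -1.0000
    outer loop
      vertex 3.06 20.02 0.00
      vertex 14.47 23.76 0.00
      vertex 23.42 15.75 0.00
    endloop
  endfacet
  facet normal 0.0000 0.0000 -1.0000
    outer loop
      vertex 0.60 8.27 0.00
      vertex 3.06 20.02 0.00
      vertex 23.42 15.75 0.00
    endloop
  endfacet
  facet normal 0.0000 0.0000 -1.0000
    outer loop
      vertex 9.55 0.26 0.00
      vertex 0.60 8.27 0.00
      vertex 23.42 15.75 0.00
    endloop
  endfacet
  facet normal 0.0000 0.0000 -1.0000
    outer loop
      vertex 20.96 4.00 0.00
      vertex 9.55 0.26 0.00
      vertex 23.42 15.75 0.00
    endloop
  endfacet
  facet normal 0.0000 0.0000 1.0000
    outer loop
      vertex 23.42 15.75 10.55
      vertex 14.47 23.76 10.55
      vertex 3.06 20.02 10.55
    endloop
  endfacet
  facet normal 0.0000 0.0000 1.0000
    outer loop
      vertex 23.42 15.75 10.55
      vertex 3.06 20.02 10.55
      vertex 0.60 8.27 10.55
    endloop
  endfacet
  facet normal 0.0000 0.0000 1.0000
    outer loop
      vertex 23.42 15.75 10.55
      vertex 0.60 8.27 10.55
      vertex 9.55 0.26 10.55
    endloop
  endfacet
  facet normal 0.0000 0.0000 1.0000
    outer loop
      vertex 23.42 15.75 10.55
      vertex 9.55 0.26 10.55
      vertex 20.96 4.00 10.55
    endloop
  endfacet
  facet normal 0.6669 0.7452 0.0000
    outer loop
      vertex 23.42 15.75 0.00
      vertex 14.47 23.76 0.00
      vertex 14.47 23.76 10.55
    endloop
  endfacet
  facet normal 0.6669 0.7452 0.0000
    outer loop
      vertex 23.42 15.75 0.00
      vertex 14.47 23.76 10.55
      vertex 23.42 15.75 10.55
    endloop
  endfacet
  facet normal -0.3115 0.9503 0.0000
    outer loop
      vertex 14.47 23.76 0.00
      vertex 3.06 20.02 0.00
      vertex 3.06 20.02 10.55
    endloop
  endfacet
  facet normal -0.3115 0.9503 0.0000
    outer loop
      vertex 14.47 23.76 0.00
      vertex 3.06 20.02 10.55
      vertex 14.47 23.76 10.55
    endloop
  endfacet
  facet normal -0.9788 0.2049 0.0000
    outer loop
      vertex 3.06 20.02 0.00
      vertex 0.60 8.27 0.00
      vertex 0.60 8.27 10.55
    endloop
  endfacet
  facet normal -0.9788 0.2049 0.0000
    outer loop
      vertex 3.06 20.02 0.00
      vertex 0.60 8.27 10.55
      vertex 3.06 20.02 10.55
    endloop
  endfacet
  facet normal -0.6669 -0.7452 0.0000
    outer loop
      vertex 0.60 8.27 0.00
      vertex 9.55 0.26 0.00
      vertex 9.55 0.26 10.55
    endloop
  endfacet
  facet normal -0.6669 -0.7452 0.0000
    outer loop
      vertex 0.60 8.27 0.00
      vertex 9.55 0.26 10.55
      vertex 0.60 8.27 10.55
    endloop
  endfacet
  facet normal 0.3115 -0.9503 0.0000
    outer loop
      vertex 9.55 0.26 0.00
      vertex 20.96 4.00 0.00
      vertex 20.96 4.00 10.55
    endloop
  endfacet
  facet normal 0.3115 -0.9503 0.0000
    outer loop
      vertex 9.55 0.26 0.00
      vertex 20.96 4.00 10.55
      vertex 9.55 0.26 10.55
    endloop
  endfacet
  facet normal 0.9788 -0.2049 0.0000
    outer loop
      vertex 20.96 4.00 0.00
      vertex 23.42 15.75 0.00
      vertex 23.42 15.75 10.55
    endloop
  endfacet
  facet normal 0.9788 -0.2049 0.0000
    outer loop
      vertex 20.96 4.00 0.00
      vertex 23.42 15.75 10.55
      vertex 20.96 4.00 10.55
    endloop
  endfacet
endsolid part

The G0 Z moves step by Δz≈1.51 mm. Every layer's G1 loop is the same polygon, so the solid is a straight extrusion of it from z=0 to z≈10.6. Closing with flat bottom and top caps and triangulating gives 20 facets — a regular 6-sided prism (a cylinder approximated with 6 flat sides), circumscribed radius ≈ 12 mm, height ≈ 10.6 mm.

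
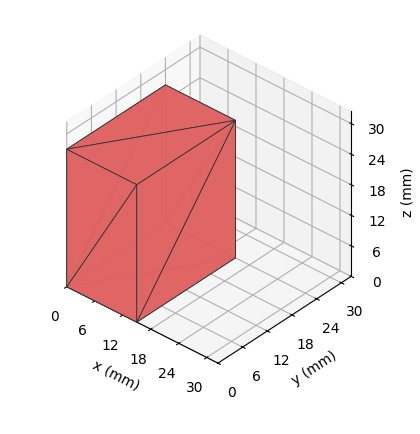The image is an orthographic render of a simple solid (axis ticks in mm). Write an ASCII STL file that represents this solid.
Reading the render: the shape is a rectangular box, roughly 15 × 24 mm footprint and 27 mm tall (dimensions read to the nearest mm from the axis ticks). For the STL, each face is triangulated and given an outward normal.

solid part
  facet normal 0.0000 0.0000 -1.0000
    outer loop
      vertex 15.0 24.0 0.0
      vertex 15.0 0.0 0.0
      vertex 0.0 0.0 0.0
    endloop
  endfacet
  facet normal 0.0000 0.0000 -1.0000
    outer loop
      vertex 0.0 24.0 0.0
      vertex 15.0 24.0 0.0
      vertex 0.0 0.0 0.0
    endloop
  endfacet
  facet normal 0.0000 0.0000 1.0000
    outer loop
      vertex 0.0 0.0 27.0
      vertex 15.0 0.0 27.0
      vertex 15.0 24.0 27.0
    endloop
  endfacet
  facet normal 0.0000 0.0000 1.0000
    outer loop
      vertex 0.0 0.0 27.0
      vertex 15.0 24.0 27.0
      vertex 0.0 24.0 27.0
    endloop
  endfacet
  facet normal 0.0000 -1.0000 0.0000
    outer loop
      vertex 0.0 0.0 0.0
      vertex 15.0 0.0 0.0
      vertex 15.0 0.0 27.0
    endloop
  endfacet
  facet normal 0.0000 -1.0000 0.0000
    outer loop
      vertex 0.0 0.0 0.0
      vertex 15.0 0.0 27.0
      vertex 0.0 0.0 27.0
    endloop
  endfacet
  facet normal 0.0000 1.0000 0.0000
    outer loop
      vertex 15.0 24.0 27.0
      vertex 15.0 24.0 0.0
      vertex 0.0 24.0 0.0
    endloop
  endfacet
  facet normal 0.0000 1.0000 0.0000
    outer loop
      vertex 0.0 24.0 27.0
      vertex 15.0 24.0 27.0
      vertex 0.0 24.0 0.0
    endloop
  endfacet
  facet normal -1.0000 0.0000 0.0000
    outer loop
      vertex 0.0 24.0 27.0
      vertex 0.0 24.0 0.0
      vertex 0.0 0.0 0.0
    endloop
  endfacet
  facet normal -1.0000 0.0000 0.0000
    outer loop
      vertex 0.0 0.0 27.0
      vertex 0.0 24.0 27.0
      vertex 0.0 0.0 0.0
    endloop
  endfacet
  facet normal 1.0000 0.0000 0.0000
    outer loop
      vertex 15.0 0.0 0.0
      vertex 15.0 24.0 0.0
      vertex 15.0 24.0 27.0
    endloop
  endfacet
  facet normal 1.0000 0.0000 0.0000
    outer loop
      vertex 15.0 0.0 0.0
      vertex 15.0 24.0 27.0
      vertex 15.0 0.0 27.0
    endloop
  endfacet
endsolid part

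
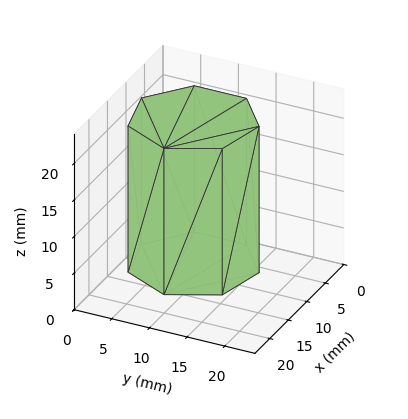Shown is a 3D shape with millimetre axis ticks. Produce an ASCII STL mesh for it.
Reading the render: the shape is a regular 7-sided prism (a cylinder approximated with 7 flat sides), circumscribed radius ≈ 8 mm, height ≈ 20 mm (dimensions read to the nearest mm from the axis ticks). For the STL, each face is triangulated and given an outward normal.

solid part
  facet normal 0.0000 0.0000 -1.0000
    outer loop
      vertex 6.22 15.80 0.00
      vertex 12.99 14.25 0.00
      vertex 16.00 8.00 0.00
    endloop
  endfacet
  facet normal 0.0000 0.0000 -1.0000
    outer loop
      vertex 0.79 11.47 0.00
      vertex 6.22 15.80 0.00
      vertex 16.00 8.00 0.00
    endloop
  endfacet
  facet normal 0.0000 0.0000 -1.0000
    outer loop
      vertex 0.79 4.53 0.00
      vertex 0.79 11.47 0.00
      vertex 16.00 8.00 0.00
    endloop
  endfacet
  facet normal 0.0000 0.0000 -1.0000
    outer loop
      vertex 6.22 0.20 0.00
      vertex 0.79 4.53 0.00
      vertex 16.00 8.00 0.00
    endloop
  endfacet
  facet normal 0.0000 0.0000 -1.0000
    outer loop
      vertex 12.99 1.75 0.00
      vertex 6.22 0.20 0.00
      vertex 16.00 8.00 0.00
    endloop
  endfacet
  facet normal 0.0000 0.0000 1.0000
    outer loop
      vertex 16.00 8.00 20.00
      vertex 12.99 14.25 20.00
      vertex 6.22 15.80 20.00
    endloop
  endfacet
  facet normal 0.0000 0.0000 1.0000
    outer loop
      vertex 16.00 8.00 20.00
      vertex 6.22 15.80 20.00
      vertex 0.79 11.47 20.00
    endloop
  endfacet
  facet normal 0.0000 0.0000 1.0000
    outer loop
      vertex 16.00 8.00 20.00
      vertex 0.79 11.47 20.00
      vertex 0.79 4.53 20.00
    endloop
  endfacet
  facet normal 0.0000 0.0000 1.0000
    outer loop
      vertex 16.00 8.00 20.00
      vertex 0.79 4.53 20.00
      vertex 6.22 0.20 20.00
    endloop
  endfacet
  facet normal 0.0000 0.0000 1.0000
    outer loop
      vertex 16.00 8.00 20.00
      vertex 6.22 0.20 20.00
      vertex 12.99 1.75 20.00
    endloop
  endfacet
  facet normal 0.9010 0.4339 0.0000
    outer loop
      vertex 16.00 8.00 0.00
      vertex 12.99 14.25 0.00
      vertex 12.99 14.25 20.00
    endloop
  endfacet
  facet normal 0.9010 0.4339 0.0000
    outer loop
      vertex 16.00 8.00 0.00
      vertex 12.99 14.25 20.00
      vertex 16.00 8.00 20.00
    endloop
  endfacet
  facet normal 0.2232 0.9748 0.0000
    outer loop
      vertex 12.99 14.25 0.00
      vertex 6.22 15.80 0.00
      vertex 6.22 15.80 20.00
    endloop
  endfacet
  facet normal 0.2232 0.9748 0.0000
    outer loop
      vertex 12.99 14.25 0.00
      vertex 6.22 15.80 20.00
      vertex 12.99 14.25 20.00
    endloop
  endfacet
  facet normal -0.6235 0.7819 0.0000
    outer loop
      vertex 6.22 15.80 0.00
      vertex 0.79 11.47 0.00
      vertex 0.79 11.47 20.00
    endloop
  endfacet
  facet normal -0.6235 0.7819 0.0000
    outer loop
      vertex 6.22 15.80 0.00
      vertex 0.79 11.47 20.00
      vertex 6.22 15.80 20.00
    endloop
  endfacet
  facet normal -1.0000 0.0000 0.0000
    outer loop
      vertex 0.79 11.47 0.00
      vertex 0.79 4.53 0.00
      vertex 0.79 4.53 20.00
    endloop
  endfacet
  facet normal -1.0000 0.0000 0.0000
    outer loop
      vertex 0.79 11.47 0.00
      vertex 0.79 4.53 20.00
      vertex 0.79 11.47 20.00
    endloop
  endfacet
  facet normal -0.6235 -0.7819 0.0000
    outer loop
      vertex 0.79 4.53 0.00
      vertex 6.22 0.20 0.00
      vertex 6.22 0.20 20.00
    endloop
  endfacet
  facet normal -0.6235 -0.7819 0.0000
    outer loop
      vertex 0.79 4.53 0.00
      vertex 6.22 0.20 20.00
      vertex 0.79 4.53 20.00
    endloop
  endfacet
  facet normal 0.2232 -0.9748 0.0000
    outer loop
      vertex 6.22 0.20 0.00
      vertex 12.99 1.75 0.00
      vertex 12.99 1.75 20.00
    endloop
  endfacet
  facet normal 0.2232 -0.9748 0.0000
    outer loop
      vertex 6.22 0.20 0.00
      vertex 12.99 1.75 20.00
      vertex 6.22 0.20 20.00
    endloop
  endfacet
  facet normal 0.9010 -0.4339 0.0000
    outer loop
      vertex 12.99 1.75 0.00
      vertex 16.00 8.00 0.00
      vertex 16.00 8.00 20.00
    endloop
  endfacet
  facet normal 0.9010 -0.4339 0.0000
    outer loop
      vertex 12.99 1.75 0.00
      vertex 16.00 8.00 20.00
      vertex 12.99 1.75 20.00
    endloop
  endfacet
endsolid part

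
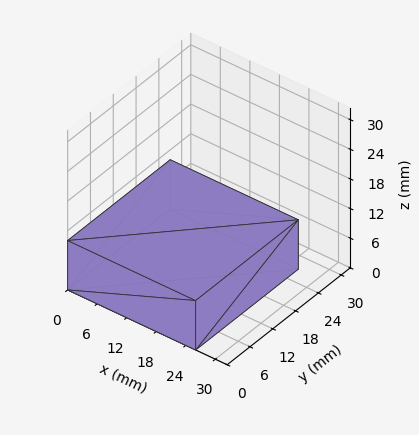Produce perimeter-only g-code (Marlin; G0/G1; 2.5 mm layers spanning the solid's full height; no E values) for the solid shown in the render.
Reading the render: the shape is a rectangular box, roughly 26 × 27 mm footprint and 10 mm tall (dimensions read to the nearest mm from the axis ticks). For the g-code, the solid's height is divided into equal slices at the stated Δz and each level perimeter traced with G1 moves after a G0 lift.

; perimeter-only toolpath
G21 ; units = mm
G90 ; absolute positioning
G28 ; home
; layer 1
G0 Z2.5
G0 X0.0 Y0.0
G1 X26.0 Y0.0
G1 X26.0 Y27.0
G1 X0.0 Y27.0
G1 X0.0 Y0.0
; layer 2
G0 Z5.0
G0 X0.0 Y0.0
G1 X26.0 Y0.0
G1 X26.0 Y27.0
G1 X0.0 Y27.0
G1 X0.0 Y0.0
; layer 3
G0 Z7.5
G0 X0.0 Y0.0
G1 X26.0 Y0.0
G1 X26.0 Y27.0
G1 X0.0 Y27.0
G1 X0.0 Y0.0
; layer 4
G0 Z10.0
G0 X0.0 Y0.0
G1 X26.0 Y0.0
G1 X26.0 Y27.0
G1 X0.0 Y27.0
G1 X0.0 Y0.0
M2 ; end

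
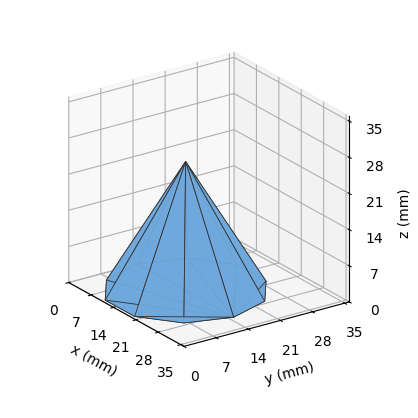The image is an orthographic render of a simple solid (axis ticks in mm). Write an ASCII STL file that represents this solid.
Reading the render: the shape is a regular 10-sided pyramid, base circumscribed radius ≈ 15 mm, apex at z ≈ 25 mm (dimensions read to the nearest mm from the axis ticks). For the STL, each face is triangulated and given an outward normal.

solid part
  facet normal 0.0000 0.0000 -1.0000
    outer loop
      vertex 19.6 29.3 0.0
      vertex 27.1 23.8 0.0
      vertex 30.0 15.0 0.0
    endloop
  endfacet
  facet normal 0.0000 0.0000 -1.0000
    outer loop
      vertex 10.4 29.3 0.0
      vertex 19.6 29.3 0.0
      vertex 30.0 15.0 0.0
    endloop
  endfacet
  facet normal 0.0000 0.0000 -1.0000
    outer loop
      vertex 2.9 23.8 0.0
      vertex 10.4 29.3 0.0
      vertex 30.0 15.0 0.0
    endloop
  endfacet
  facet normal 0.0000 0.0000 -1.0000
    outer loop
      vertex 0.0 15.0 0.0
      vertex 2.9 23.8 0.0
      vertex 30.0 15.0 0.0
    endloop
  endfacet
  facet normal 0.0000 0.0000 -1.0000
    outer loop
      vertex 2.9 6.2 0.0
      vertex 0.0 15.0 0.0
      vertex 30.0 15.0 0.0
    endloop
  endfacet
  facet normal 0.0000 0.0000 -1.0000
    outer loop
      vertex 10.4 0.7 0.0
      vertex 2.9 6.2 0.0
      vertex 30.0 15.0 0.0
    endloop
  endfacet
  facet normal 0.0000 0.0000 -1.0000
    outer loop
      vertex 19.6 0.7 0.0
      vertex 10.4 0.7 0.0
      vertex 30.0 15.0 0.0
    endloop
  endfacet
  facet normal 0.0000 0.0000 -1.0000
    outer loop
      vertex 27.1 6.2 0.0
      vertex 19.6 0.7 0.0
      vertex 30.0 15.0 0.0
    endloop
  endfacet
  facet normal 0.8252 0.2719 0.4951
    outer loop
      vertex 30.0 15.0 0.0
      vertex 27.1 23.8 0.0
      vertex 15.0 15.0 25.0
    endloop
  endfacet
  facet normal 0.5137 0.7006 0.4953
    outer loop
      vertex 27.1 23.8 0.0
      vertex 19.6 29.3 0.0
      vertex 15.0 15.0 25.0
    endloop
  endfacet
  facet normal 0.0000 0.8680 0.4965
    outer loop
      vertex 19.6 29.3 0.0
      vertex 10.4 29.3 0.0
      vertex 15.0 15.0 25.0
    endloop
  endfacet
  facet normal -0.5137 0.7006 0.4953
    outer loop
      vertex 10.4 29.3 0.0
      vertex 2.9 23.8 0.0
      vertex 15.0 15.0 25.0
    endloop
  endfacet
  facet normal -0.8252 0.2719 0.4951
    outer loop
      vertex 2.9 23.8 0.0
      vertex 0.0 15.0 0.0
      vertex 15.0 15.0 25.0
    endloop
  endfacet
  facet normal -0.8252 -0.2719 0.4951
    outer loop
      vertex 0.0 15.0 0.0
      vertex 2.9 6.2 0.0
      vertex 15.0 15.0 25.0
    endloop
  endfacet
  facet normal -0.5137 -0.7006 0.4953
    outer loop
      vertex 2.9 6.2 0.0
      vertex 10.4 0.7 0.0
      vertex 15.0 15.0 25.0
    endloop
  endfacet
  facet normal 0.0000 -0.8680 0.4965
    outer loop
      vertex 10.4 0.7 0.0
      vertex 19.6 0.7 0.0
      vertex 15.0 15.0 25.0
    endloop
  endfacet
  facet normal 0.5137 -0.7006 0.4953
    outer loop
      vertex 19.6 0.7 0.0
      vertex 27.1 6.2 0.0
      vertex 15.0 15.0 25.0
    endloop
  endfacet
  facet normal 0.8252 -0.2719 0.4951
    outer loop
      vertex 27.1 6.2 0.0
      vertex 30.0 15.0 0.0
      vertex 15.0 15.0 25.0
    endloop
  endfacet
endsolid part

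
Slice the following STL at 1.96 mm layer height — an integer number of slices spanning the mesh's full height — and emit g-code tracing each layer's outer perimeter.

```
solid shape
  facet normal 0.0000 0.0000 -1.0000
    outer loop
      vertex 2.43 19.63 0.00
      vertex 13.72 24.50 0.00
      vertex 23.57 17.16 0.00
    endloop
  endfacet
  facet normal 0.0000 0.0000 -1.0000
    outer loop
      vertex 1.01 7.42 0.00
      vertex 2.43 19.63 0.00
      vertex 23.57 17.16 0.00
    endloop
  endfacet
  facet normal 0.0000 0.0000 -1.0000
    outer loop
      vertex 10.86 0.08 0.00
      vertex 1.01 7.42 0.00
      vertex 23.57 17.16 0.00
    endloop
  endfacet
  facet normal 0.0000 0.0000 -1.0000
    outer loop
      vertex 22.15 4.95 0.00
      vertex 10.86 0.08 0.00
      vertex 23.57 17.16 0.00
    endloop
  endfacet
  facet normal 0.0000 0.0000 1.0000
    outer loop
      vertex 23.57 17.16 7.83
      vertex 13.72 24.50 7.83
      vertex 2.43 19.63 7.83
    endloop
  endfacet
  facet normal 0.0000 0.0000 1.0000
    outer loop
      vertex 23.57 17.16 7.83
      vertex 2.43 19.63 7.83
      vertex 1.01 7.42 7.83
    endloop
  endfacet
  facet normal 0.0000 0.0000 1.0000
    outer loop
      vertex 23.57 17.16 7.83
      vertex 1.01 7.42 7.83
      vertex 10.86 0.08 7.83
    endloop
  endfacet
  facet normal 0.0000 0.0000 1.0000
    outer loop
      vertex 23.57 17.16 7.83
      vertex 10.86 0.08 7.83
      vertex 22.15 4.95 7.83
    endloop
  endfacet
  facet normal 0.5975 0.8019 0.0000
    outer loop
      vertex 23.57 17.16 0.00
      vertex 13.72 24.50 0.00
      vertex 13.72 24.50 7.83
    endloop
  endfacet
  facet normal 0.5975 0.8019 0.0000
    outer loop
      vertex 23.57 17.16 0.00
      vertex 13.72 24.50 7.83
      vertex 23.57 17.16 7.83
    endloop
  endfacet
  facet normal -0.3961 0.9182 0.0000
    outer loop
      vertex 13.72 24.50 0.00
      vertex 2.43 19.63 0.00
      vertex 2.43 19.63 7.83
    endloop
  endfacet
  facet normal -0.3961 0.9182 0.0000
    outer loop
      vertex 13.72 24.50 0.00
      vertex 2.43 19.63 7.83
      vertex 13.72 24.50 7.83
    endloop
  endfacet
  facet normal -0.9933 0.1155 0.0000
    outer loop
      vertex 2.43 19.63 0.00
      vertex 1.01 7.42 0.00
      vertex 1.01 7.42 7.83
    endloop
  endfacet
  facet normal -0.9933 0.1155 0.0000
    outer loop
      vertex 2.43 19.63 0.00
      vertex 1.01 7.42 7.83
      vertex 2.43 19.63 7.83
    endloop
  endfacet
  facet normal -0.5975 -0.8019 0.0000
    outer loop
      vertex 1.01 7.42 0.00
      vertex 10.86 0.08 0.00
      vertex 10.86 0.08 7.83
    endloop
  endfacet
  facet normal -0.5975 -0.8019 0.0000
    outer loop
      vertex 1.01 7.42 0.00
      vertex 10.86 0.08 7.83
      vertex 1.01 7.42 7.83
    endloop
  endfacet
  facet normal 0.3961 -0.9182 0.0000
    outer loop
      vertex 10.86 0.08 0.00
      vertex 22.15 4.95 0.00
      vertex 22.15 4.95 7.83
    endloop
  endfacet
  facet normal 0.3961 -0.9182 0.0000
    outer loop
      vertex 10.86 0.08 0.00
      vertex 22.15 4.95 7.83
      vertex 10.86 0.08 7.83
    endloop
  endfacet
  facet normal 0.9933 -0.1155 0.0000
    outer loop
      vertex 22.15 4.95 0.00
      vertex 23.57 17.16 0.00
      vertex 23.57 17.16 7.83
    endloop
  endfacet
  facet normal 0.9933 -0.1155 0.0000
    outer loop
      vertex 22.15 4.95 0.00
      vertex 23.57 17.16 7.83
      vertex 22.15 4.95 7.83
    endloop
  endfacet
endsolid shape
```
; perimeter-only toolpath
G21 ; units = mm
G90 ; absolute positioning
G28 ; home
; layer 1
G0 Z1.96
G0 X23.57 Y17.16
G1 X13.72 Y24.50
G1 X2.43 Y19.63
G1 X1.01 Y7.42
G1 X10.86 Y0.08
G1 X22.15 Y4.95
G1 X23.57 Y17.16
; layer 2
G0 Z3.92
G0 X23.57 Y17.16
G1 X13.72 Y24.50
G1 X2.43 Y19.63
G1 X1.01 Y7.42
G1 X10.86 Y0.08
G1 X22.15 Y4.95
G1 X23.57 Y17.16
; layer 3
G0 Z5.87
G0 X23.57 Y17.16
G1 X13.72 Y24.50
G1 X2.43 Y19.63
G1 X1.01 Y7.42
G1 X10.86 Y0.08
G1 X22.15 Y4.95
G1 X23.57 Y17.16
; layer 4
G0 Z7.83
G0 X23.57 Y17.16
G1 X13.72 Y24.50
G1 X2.43 Y19.63
G1 X1.01 Y7.42
G1 X10.86 Y0.08
G1 X22.15 Y4.95
G1 X23.57 Y17.16
M2 ; end

The solid is a regular 6-sided prism (a cylinder approximated with 6 flat sides), circumscribed radius ≈ 12.3 mm, height ≈ 7.83 mm. Slicing at Δz = 1.96 mm — 4 equal slices spanning the solid's height, so layer i sits at z = i·h/4 — gives 4 non-empty perimeters. Each is a 6-segment closed polygon; G0 lifts to the layer z and rapids to the start vertex, then G1 traces the edges.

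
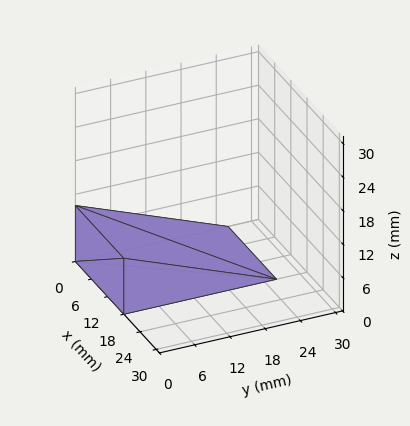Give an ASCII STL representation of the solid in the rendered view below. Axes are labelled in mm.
Reading the render: the shape is a wedge (ramp): 18 × 26 mm base, rising to 10 mm along the y=0 edge and sloping linearly to z=0 at y=26 (dimensions read to the nearest mm from the axis ticks). For the STL, each face is triangulated and given an outward normal.

solid part
  facet normal 0.0000 0.0000 -1.0000
    outer loop
      vertex 18.00 26.00 0.00
      vertex 18.00 0.00 0.00
      vertex 0.00 0.00 0.00
    endloop
  endfacet
  facet normal 0.0000 0.0000 -1.0000
    outer loop
      vertex 0.00 26.00 0.00
      vertex 18.00 26.00 0.00
      vertex 0.00 0.00 0.00
    endloop
  endfacet
  facet normal 0.0000 -1.0000 0.0000
    outer loop
      vertex 0.00 0.00 0.00
      vertex 18.00 0.00 0.00
      vertex 18.00 0.00 10.00
    endloop
  endfacet
  facet normal 0.0000 -1.0000 0.0000
    outer loop
      vertex 0.00 0.00 0.00
      vertex 18.00 0.00 10.00
      vertex 0.00 0.00 10.00
    endloop
  endfacet
  facet normal 0.0000 0.3590 0.9333
    outer loop
      vertex 0.00 0.00 10.00
      vertex 18.00 0.00 10.00
      vertex 18.00 26.00 0.00
    endloop
  endfacet
  facet normal 0.0000 0.3590 0.9333
    outer loop
      vertex 0.00 0.00 10.00
      vertex 18.00 26.00 0.00
      vertex 0.00 26.00 0.00
    endloop
  endfacet
  facet normal -1.0000 0.0000 0.0000
    outer loop
      vertex 0.00 0.00 10.00
      vertex 0.00 26.00 0.00
      vertex 0.00 0.00 0.00
    endloop
  endfacet
  facet normal 1.0000 0.0000 0.0000
    outer loop
      vertex 18.00 0.00 0.00
      vertex 18.00 26.00 0.00
      vertex 18.00 0.00 10.00
    endloop
  endfacet
endsolid part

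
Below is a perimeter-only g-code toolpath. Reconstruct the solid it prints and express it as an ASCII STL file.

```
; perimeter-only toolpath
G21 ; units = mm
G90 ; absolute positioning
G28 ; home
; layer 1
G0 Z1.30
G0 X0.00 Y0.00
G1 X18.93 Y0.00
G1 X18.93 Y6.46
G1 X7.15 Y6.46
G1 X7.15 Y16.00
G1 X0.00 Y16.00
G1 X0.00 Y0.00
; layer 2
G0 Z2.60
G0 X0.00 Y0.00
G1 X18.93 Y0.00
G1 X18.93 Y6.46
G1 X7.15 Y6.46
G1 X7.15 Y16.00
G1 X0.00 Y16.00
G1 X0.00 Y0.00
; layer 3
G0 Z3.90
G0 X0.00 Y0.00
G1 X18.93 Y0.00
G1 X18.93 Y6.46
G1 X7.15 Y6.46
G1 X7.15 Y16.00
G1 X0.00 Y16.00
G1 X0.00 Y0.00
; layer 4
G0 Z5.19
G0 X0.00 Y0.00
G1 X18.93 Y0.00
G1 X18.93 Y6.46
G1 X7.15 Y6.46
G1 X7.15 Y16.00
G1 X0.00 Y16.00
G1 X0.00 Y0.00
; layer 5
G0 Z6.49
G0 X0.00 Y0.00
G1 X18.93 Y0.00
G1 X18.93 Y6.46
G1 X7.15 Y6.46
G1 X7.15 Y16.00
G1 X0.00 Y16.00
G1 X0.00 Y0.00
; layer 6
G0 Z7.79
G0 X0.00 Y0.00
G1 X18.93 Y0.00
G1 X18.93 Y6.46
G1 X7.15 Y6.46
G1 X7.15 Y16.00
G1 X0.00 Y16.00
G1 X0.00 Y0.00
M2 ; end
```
solid part
  facet normal 0.0000 0.0000 -1.0000
    outer loop
      vertex 18.93 6.46 0.00
      vertex 18.93 0.00 0.00
      vertex 0.00 0.00 0.00
    endloop
  endfacet
  facet normal 0.0000 0.0000 -1.0000
    outer loop
      vertex 7.15 6.46 0.00
      vertex 18.93 6.46 0.00
      vertex 0.00 0.00 0.00
    endloop
  endfacet
  facet normal 0.0000 0.0000 -1.0000
    outer loop
      vertex 7.15 16.00 0.00
      vertex 7.15 6.46 0.00
      vertex 0.00 0.00 0.00
    endloop
  endfacet
  facet normal 0.0000 0.0000 -1.0000
    outer loop
      vertex 0.00 16.00 0.00
      vertex 7.15 16.00 0.00
      vertex 0.00 0.00 0.00
    endloop
  endfacet
  facet normal 0.0000 0.0000 1.0000
    outer loop
      vertex 0.00 0.00 7.79
      vertex 18.93 0.00 7.79
      vertex 18.93 6.46 7.79
    endloop
  endfacet
  facet normal 0.0000 0.0000 1.0000
    outer loop
      vertex 0.00 0.00 7.79
      vertex 18.93 6.46 7.79
      vertex 7.15 6.46 7.79
    endloop
  endfacet
  facet normal 0.0000 0.0000 1.0000
    outer loop
      vertex 0.00 0.00 7.79
      vertex 7.15 6.46 7.79
      vertex 7.15 16.00 7.79
    endloop
  endfacet
  facet normal 0.0000 0.0000 1.0000
    outer loop
      vertex 0.00 0.00 7.79
      vertex 7.15 16.00 7.79
      vertex 0.00 16.00 7.79
    endloop
  endfacet
  facet normal 0.0000 -1.0000 0.0000
    outer loop
      vertex 0.00 0.00 0.00
      vertex 18.93 0.00 0.00
      vertex 18.93 0.00 7.79
    endloop
  endfacet
  facet normal 0.0000 -1.0000 0.0000
    outer loop
      vertex 0.00 0.00 0.00
      vertex 18.93 0.00 7.79
      vertex 0.00 0.00 7.79
    endloop
  endfacet
  facet normal 1.0000 0.0000 0.0000
    outer loop
      vertex 18.93 0.00 0.00
      vertex 18.93 6.46 0.00
      vertex 18.93 6.46 7.79
    endloop
  endfacet
  facet normal 1.0000 0.0000 0.0000
    outer loop
      vertex 18.93 0.00 0.00
      vertex 18.93 6.46 7.79
      vertex 18.93 0.00 7.79
    endloop
  endfacet
  facet normal 0.0000 1.0000 0.0000
    outer loop
      vertex 18.93 6.46 0.00
      vertex 7.15 6.46 0.00
      vertex 7.15 6.46 7.79
    endloop
  endfacet
  facet normal 0.0000 1.0000 0.0000
    outer loop
      vertex 18.93 6.46 0.00
      vertex 7.15 6.46 7.79
      vertex 18.93 6.46 7.79
    endloop
  endfacet
  facet normal 1.0000 0.0000 0.0000
    outer loop
      vertex 7.15 6.46 0.00
      vertex 7.15 16.00 0.00
      vertex 7.15 16.00 7.79
    endloop
  endfacet
  facet normal 1.0000 0.0000 0.0000
    outer loop
      vertex 7.15 6.46 0.00
      vertex 7.15 16.00 7.79
      vertex 7.15 6.46 7.79
    endloop
  endfacet
  facet normal 0.0000 1.0000 0.0000
    outer loop
      vertex 7.15 16.00 0.00
      vertex 0.00 16.00 0.00
      vertex 0.00 16.00 7.79
    endloop
  endfacet
  facet normal 0.0000 1.0000 0.0000
    outer loop
      vertex 7.15 16.00 0.00
      vertex 0.00 16.00 7.79
      vertex 7.15 16.00 7.79
    endloop
  endfacet
  facet normal -1.0000 0.0000 0.0000
    outer loop
      vertex 0.00 16.00 0.00
      vertex 0.00 0.00 0.00
      vertex 0.00 0.00 7.79
    endloop
  endfacet
  facet normal -1.0000 0.0000 0.0000
    outer loop
      vertex 0.00 16.00 0.00
      vertex 0.00 0.00 7.79
      vertex 0.00 16.00 7.79
    endloop
  endfacet
endsolid part

The G0 Z moves step by Δz≈1.30 mm. Every layer's G1 loop is the same polygon, so the solid is a straight extrusion of it from z=0 to z≈7.79. Closing with flat bottom and top caps and triangulating gives 20 facets — an L-shaped prism: outer 18.9 × 16 mm, arm thicknesses ≈ 6.46 mm (horizontal) and 7.15 mm (vertical), extruded 7.79 mm in z.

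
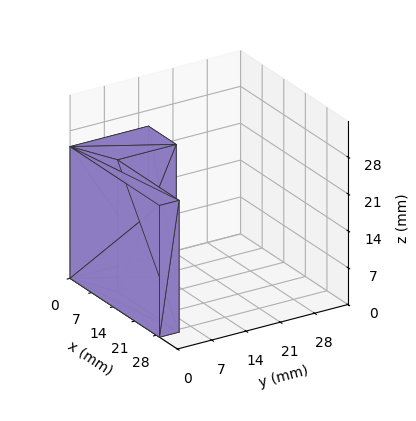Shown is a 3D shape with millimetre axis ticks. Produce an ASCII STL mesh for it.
Reading the render: the shape is an L-shaped prism: outer 29 × 16 mm, arm thicknesses ≈ 4 mm (horizontal) and 9 mm (vertical), extruded 25 mm in z (dimensions read to the nearest mm from the axis ticks). For the STL, each face is triangulated and given an outward normal.

solid part
  facet normal 0.0000 0.0000 -1.0000
    outer loop
      vertex 29.00 4.00 0.00
      vertex 29.00 0.00 0.00
      vertex 0.00 0.00 0.00
    endloop
  endfacet
  facet normal 0.0000 0.0000 -1.0000
    outer loop
      vertex 9.00 4.00 0.00
      vertex 29.00 4.00 0.00
      vertex 0.00 0.00 0.00
    endloop
  endfacet
  facet normal 0.0000 0.0000 -1.0000
    outer loop
      vertex 9.00 16.00 0.00
      vertex 9.00 4.00 0.00
      vertex 0.00 0.00 0.00
    endloop
  endfacet
  facet normal 0.0000 0.0000 -1.0000
    outer loop
      vertex 0.00 16.00 0.00
      vertex 9.00 16.00 0.00
      vertex 0.00 0.00 0.00
    endloop
  endfacet
  facet normal 0.0000 0.0000 1.0000
    outer loop
      vertex 0.00 0.00 25.00
      vertex 29.00 0.00 25.00
      vertex 29.00 4.00 25.00
    endloop
  endfacet
  facet normal 0.0000 0.0000 1.0000
    outer loop
      vertex 0.00 0.00 25.00
      vertex 29.00 4.00 25.00
      vertex 9.00 4.00 25.00
    endloop
  endfacet
  facet normal 0.0000 0.0000 1.0000
    outer loop
      vertex 0.00 0.00 25.00
      vertex 9.00 4.00 25.00
      vertex 9.00 16.00 25.00
    endloop
  endfacet
  facet normal 0.0000 0.0000 1.0000
    outer loop
      vertex 0.00 0.00 25.00
      vertex 9.00 16.00 25.00
      vertex 0.00 16.00 25.00
    endloop
  endfacet
  facet normal 0.0000 -1.0000 0.0000
    outer loop
      vertex 0.00 0.00 0.00
      vertex 29.00 0.00 0.00
      vertex 29.00 0.00 25.00
    endloop
  endfacet
  facet normal 0.0000 -1.0000 0.0000
    outer loop
      vertex 0.00 0.00 0.00
      vertex 29.00 0.00 25.00
      vertex 0.00 0.00 25.00
    endloop
  endfacet
  facet normal 1.0000 0.0000 0.0000
    outer loop
      vertex 29.00 0.00 0.00
      vertex 29.00 4.00 0.00
      vertex 29.00 4.00 25.00
    endloop
  endfacet
  facet normal 1.0000 0.0000 0.0000
    outer loop
      vertex 29.00 0.00 0.00
      vertex 29.00 4.00 25.00
      vertex 29.00 0.00 25.00
    endloop
  endfacet
  facet normal 0.0000 1.0000 0.0000
    outer loop
      vertex 29.00 4.00 0.00
      vertex 9.00 4.00 0.00
      vertex 9.00 4.00 25.00
    endloop
  endfacet
  facet normal 0.0000 1.0000 0.0000
    outer loop
      vertex 29.00 4.00 0.00
      vertex 9.00 4.00 25.00
      vertex 29.00 4.00 25.00
    endloop
  endfacet
  facet normal 1.0000 0.0000 0.0000
    outer loop
      vertex 9.00 4.00 0.00
      vertex 9.00 16.00 0.00
      vertex 9.00 16.00 25.00
    endloop
  endfacet
  facet normal 1.0000 0.0000 0.0000
    outer loop
      vertex 9.00 4.00 0.00
      vertex 9.00 16.00 25.00
      vertex 9.00 4.00 25.00
    endloop
  endfacet
  facet normal 0.0000 1.0000 0.0000
    outer loop
      vertex 9.00 16.00 0.00
      vertex 0.00 16.00 0.00
      vertex 0.00 16.00 25.00
    endloop
  endfacet
  facet normal 0.0000 1.0000 0.0000
    outer loop
      vertex 9.00 16.00 0.00
      vertex 0.00 16.00 25.00
      vertex 9.00 16.00 25.00
    endloop
  endfacet
  facet normal -1.0000 0.0000 0.0000
    outer loop
      vertex 0.00 16.00 0.00
      vertex 0.00 0.00 0.00
      vertex 0.00 0.00 25.00
    endloop
  endfacet
  facet normal -1.0000 0.0000 0.0000
    outer loop
      vertex 0.00 16.00 0.00
      vertex 0.00 0.00 25.00
      vertex 0.00 16.00 25.00
    endloop
  endfacet
endsolid part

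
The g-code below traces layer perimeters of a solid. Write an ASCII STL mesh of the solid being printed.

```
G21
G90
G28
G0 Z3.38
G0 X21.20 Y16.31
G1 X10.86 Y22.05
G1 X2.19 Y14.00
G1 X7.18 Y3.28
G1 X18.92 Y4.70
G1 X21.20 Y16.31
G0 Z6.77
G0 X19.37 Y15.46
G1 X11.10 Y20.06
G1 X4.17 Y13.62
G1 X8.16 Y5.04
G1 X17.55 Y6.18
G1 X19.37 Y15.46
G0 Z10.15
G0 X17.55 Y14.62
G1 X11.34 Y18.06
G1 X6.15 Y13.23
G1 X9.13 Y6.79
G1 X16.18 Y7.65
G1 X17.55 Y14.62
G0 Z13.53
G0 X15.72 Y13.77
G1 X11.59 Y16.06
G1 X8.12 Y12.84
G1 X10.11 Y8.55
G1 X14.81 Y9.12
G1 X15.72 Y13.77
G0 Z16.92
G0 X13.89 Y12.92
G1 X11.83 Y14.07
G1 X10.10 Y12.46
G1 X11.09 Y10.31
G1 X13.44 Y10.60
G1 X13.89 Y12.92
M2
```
solid part
  facet normal 0.0000 0.0000 -1.0000
    outer loop
      vertex 0.22 14.39 0.00
      vertex 10.62 24.05 0.00
      vertex 23.02 17.16 0.00
    endloop
  endfacet
  facet normal 0.0000 0.0000 -1.0000
    outer loop
      vertex 6.20 1.52 0.00
      vertex 0.22 14.39 0.00
      vertex 23.02 17.16 0.00
    endloop
  endfacet
  facet normal 0.0000 0.0000 -1.0000
    outer loop
      vertex 20.29 3.23 0.00
      vertex 6.20 1.52 0.00
      vertex 23.02 17.16 0.00
    endloop
  endfacet
  facet normal 0.4377 0.7877 0.4336
    outer loop
      vertex 23.02 17.16 0.00
      vertex 10.62 24.05 0.00
      vertex 12.07 12.07 20.30
    endloop
  endfacet
  facet normal -0.6133 0.6603 0.4335
    outer loop
      vertex 10.62 24.05 0.00
      vertex 0.22 14.39 0.00
      vertex 12.07 12.07 20.30
    endloop
  endfacet
  facet normal -0.8172 -0.3797 0.4336
    outer loop
      vertex 0.22 14.39 0.00
      vertex 6.20 1.52 0.00
      vertex 12.07 12.07 20.30
    endloop
  endfacet
  facet normal 0.1086 -0.8946 0.4335
    outer loop
      vertex 6.20 1.52 0.00
      vertex 20.29 3.23 0.00
      vertex 12.07 12.07 20.30
    endloop
  endfacet
  facet normal 0.8843 -0.1733 0.4335
    outer loop
      vertex 20.29 3.23 0.00
      vertex 23.02 17.16 0.00
      vertex 12.07 12.07 20.30
    endloop
  endfacet
endsolid part

The G0 Z moves step by Δz≈3.38 mm. The G1 loops shrink linearly with z, so the solid tapers from its base footprint up to z≈20.3. Closing with a flat bottom cap and the tapered top and triangulating gives 8 facets — a regular 5-sided pyramid, base circumscribed radius ≈ 12.1 mm, apex at z ≈ 20.3 mm.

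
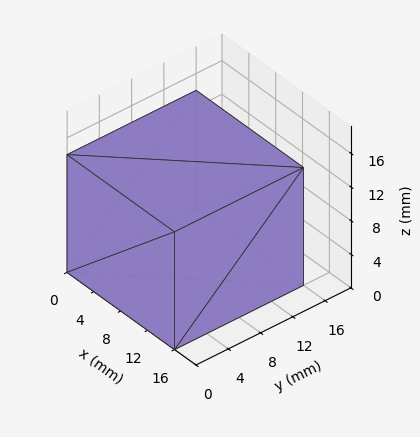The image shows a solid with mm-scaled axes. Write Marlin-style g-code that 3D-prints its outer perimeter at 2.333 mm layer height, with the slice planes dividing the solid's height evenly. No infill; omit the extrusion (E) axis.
Reading the render: the shape is a rectangular box, roughly 16 × 16 mm footprint and 14 mm tall (dimensions read to the nearest mm from the axis ticks). For the g-code, the solid's height is divided into equal slices at the stated Δz and each level perimeter traced with G1 moves after a G0 lift.

; perimeter-only toolpath
G21 ; units = mm
G90 ; absolute positioning
G28 ; home
; layer 1
G0 Z2.333
G0 X0.000 Y0.000
G1 X16.000 Y0.000
G1 X16.000 Y16.000
G1 X0.000 Y16.000
G1 X0.000 Y0.000
; layer 2
G0 Z4.667
G0 X0.000 Y0.000
G1 X16.000 Y0.000
G1 X16.000 Y16.000
G1 X0.000 Y16.000
G1 X0.000 Y0.000
; layer 3
G0 Z7.000
G0 X0.000 Y0.000
G1 X16.000 Y0.000
G1 X16.000 Y16.000
G1 X0.000 Y16.000
G1 X0.000 Y0.000
; layer 4
G0 Z9.333
G0 X0.000 Y0.000
G1 X16.000 Y0.000
G1 X16.000 Y16.000
G1 X0.000 Y16.000
G1 X0.000 Y0.000
; layer 5
G0 Z11.667
G0 X0.000 Y0.000
G1 X16.000 Y0.000
G1 X16.000 Y16.000
G1 X0.000 Y16.000
G1 X0.000 Y0.000
; layer 6
G0 Z14.000
G0 X0.000 Y0.000
G1 X16.000 Y0.000
G1 X16.000 Y16.000
G1 X0.000 Y16.000
G1 X0.000 Y0.000
M2 ; end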